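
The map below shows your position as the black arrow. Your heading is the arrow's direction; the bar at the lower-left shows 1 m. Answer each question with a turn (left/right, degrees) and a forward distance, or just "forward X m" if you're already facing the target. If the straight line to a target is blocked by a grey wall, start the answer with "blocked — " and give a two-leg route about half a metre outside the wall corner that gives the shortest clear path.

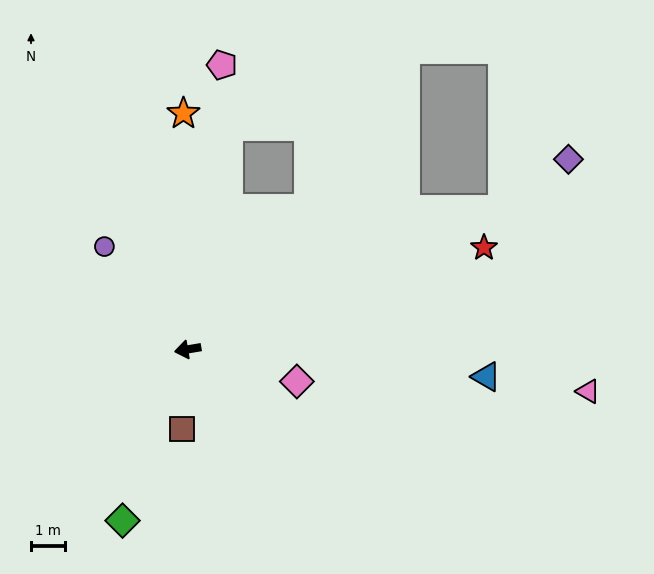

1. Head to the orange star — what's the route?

turn right 99°, forward 7.0 m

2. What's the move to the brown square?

turn left 76°, forward 2.4 m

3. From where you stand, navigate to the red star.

turn right 171°, forward 9.3 m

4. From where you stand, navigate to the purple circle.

turn right 61°, forward 3.9 m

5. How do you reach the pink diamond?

turn left 154°, forward 3.4 m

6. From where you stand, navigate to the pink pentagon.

turn right 106°, forward 8.5 m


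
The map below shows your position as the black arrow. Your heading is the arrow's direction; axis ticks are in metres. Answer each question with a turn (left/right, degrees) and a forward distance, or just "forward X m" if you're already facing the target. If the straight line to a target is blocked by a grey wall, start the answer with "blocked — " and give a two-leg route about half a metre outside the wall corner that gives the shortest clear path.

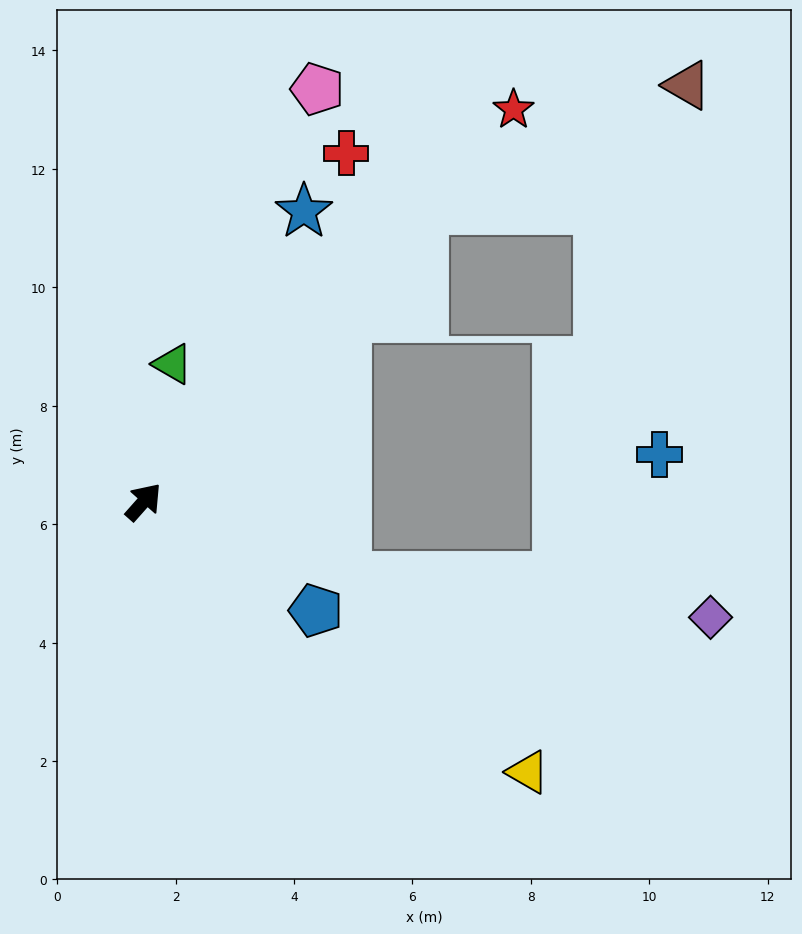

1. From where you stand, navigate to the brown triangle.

blocked — turn right 2°, forward 6.8 m, then turn right 21°, forward 4.9 m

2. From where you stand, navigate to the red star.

forward 9.1 m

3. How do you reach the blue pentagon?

turn right 81°, forward 3.4 m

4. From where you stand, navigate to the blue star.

turn left 13°, forward 5.6 m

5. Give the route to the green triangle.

turn left 30°, forward 2.4 m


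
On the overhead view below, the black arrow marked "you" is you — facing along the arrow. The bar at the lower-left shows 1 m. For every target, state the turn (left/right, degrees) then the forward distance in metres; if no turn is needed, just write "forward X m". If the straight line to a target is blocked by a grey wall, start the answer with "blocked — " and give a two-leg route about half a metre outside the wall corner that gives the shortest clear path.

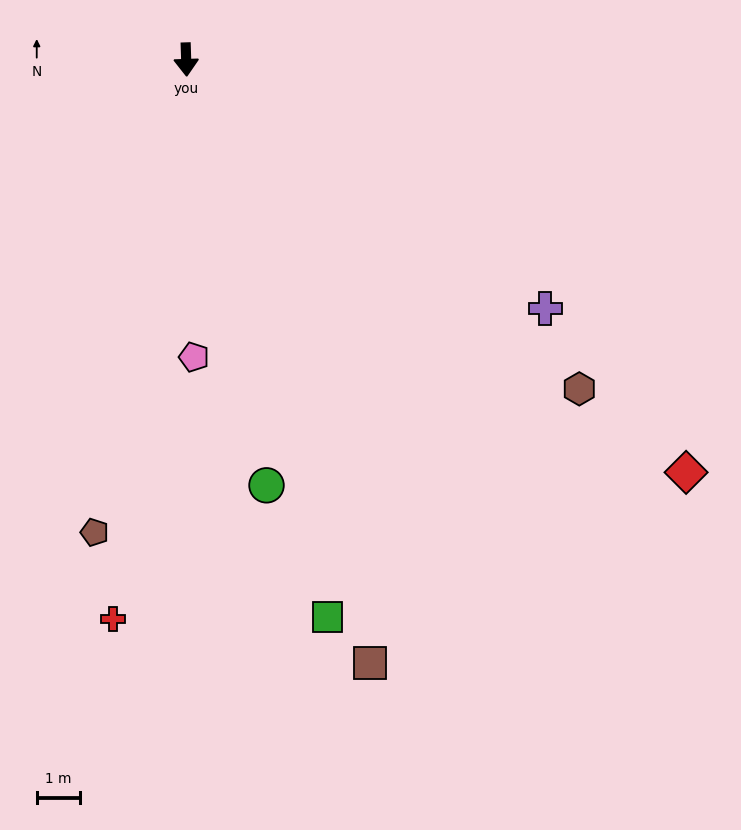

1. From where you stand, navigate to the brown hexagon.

turn left 48°, forward 11.9 m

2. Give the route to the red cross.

turn right 9°, forward 13.1 m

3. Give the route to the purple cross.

turn left 53°, forward 10.1 m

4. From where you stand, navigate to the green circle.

turn left 9°, forward 10.1 m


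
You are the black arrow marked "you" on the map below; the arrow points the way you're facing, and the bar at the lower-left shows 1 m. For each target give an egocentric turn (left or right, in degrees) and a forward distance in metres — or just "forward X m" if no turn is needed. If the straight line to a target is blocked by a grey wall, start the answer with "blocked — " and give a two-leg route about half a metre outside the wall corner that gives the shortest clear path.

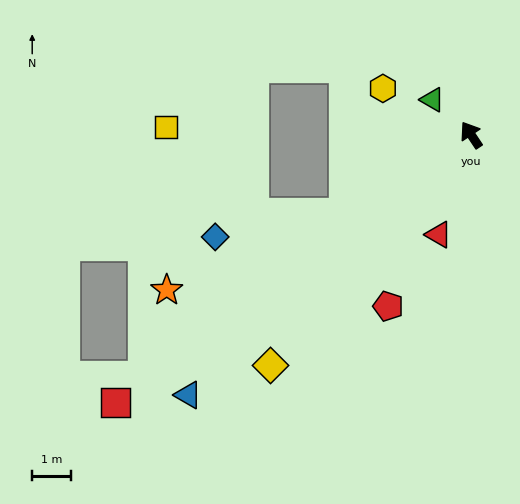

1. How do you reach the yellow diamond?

turn left 105°, forward 7.9 m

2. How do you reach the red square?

turn left 93°, forward 11.4 m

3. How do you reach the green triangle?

turn left 14°, forward 1.3 m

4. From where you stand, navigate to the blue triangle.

turn left 99°, forward 9.9 m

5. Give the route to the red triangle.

turn left 128°, forward 2.7 m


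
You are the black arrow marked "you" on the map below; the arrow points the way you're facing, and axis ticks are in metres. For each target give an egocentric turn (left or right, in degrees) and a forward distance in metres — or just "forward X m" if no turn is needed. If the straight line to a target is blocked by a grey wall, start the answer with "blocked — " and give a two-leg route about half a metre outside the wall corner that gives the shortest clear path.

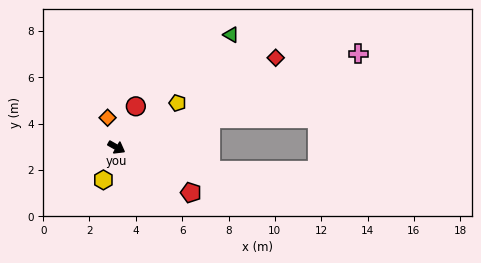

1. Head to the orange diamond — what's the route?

turn left 136°, forward 1.3 m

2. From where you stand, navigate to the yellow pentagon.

turn left 65°, forward 3.3 m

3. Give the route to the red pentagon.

forward 3.8 m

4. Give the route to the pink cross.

turn left 51°, forward 11.2 m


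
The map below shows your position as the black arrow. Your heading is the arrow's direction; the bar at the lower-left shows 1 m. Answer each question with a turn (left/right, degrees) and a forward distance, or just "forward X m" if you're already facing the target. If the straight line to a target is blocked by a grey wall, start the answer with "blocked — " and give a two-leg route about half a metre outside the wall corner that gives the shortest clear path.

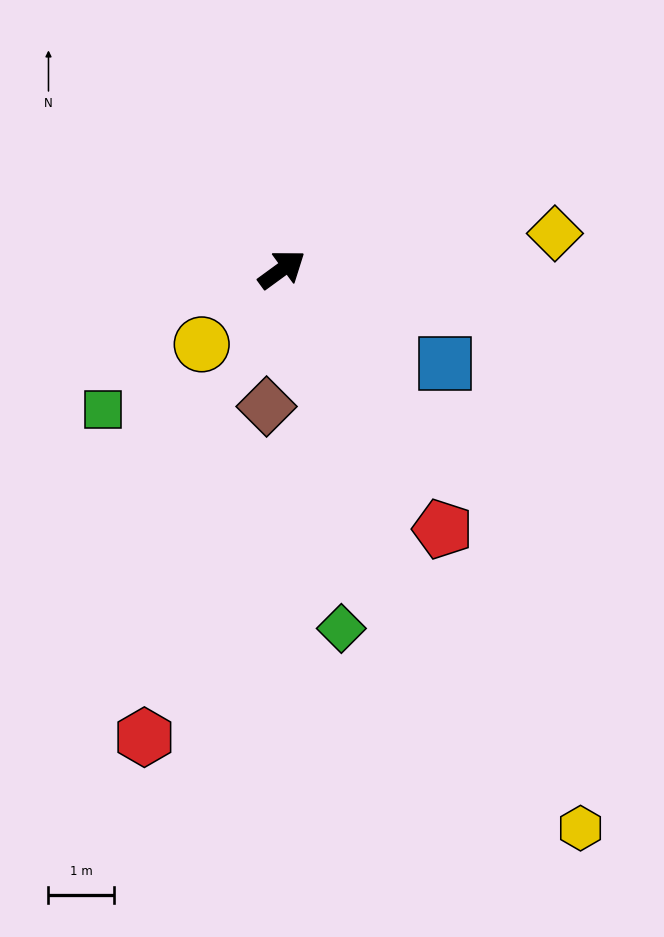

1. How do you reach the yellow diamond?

turn right 29°, forward 4.2 m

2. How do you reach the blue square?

turn right 66°, forward 2.9 m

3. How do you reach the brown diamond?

turn right 133°, forward 2.1 m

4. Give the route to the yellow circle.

turn right 173°, forward 1.7 m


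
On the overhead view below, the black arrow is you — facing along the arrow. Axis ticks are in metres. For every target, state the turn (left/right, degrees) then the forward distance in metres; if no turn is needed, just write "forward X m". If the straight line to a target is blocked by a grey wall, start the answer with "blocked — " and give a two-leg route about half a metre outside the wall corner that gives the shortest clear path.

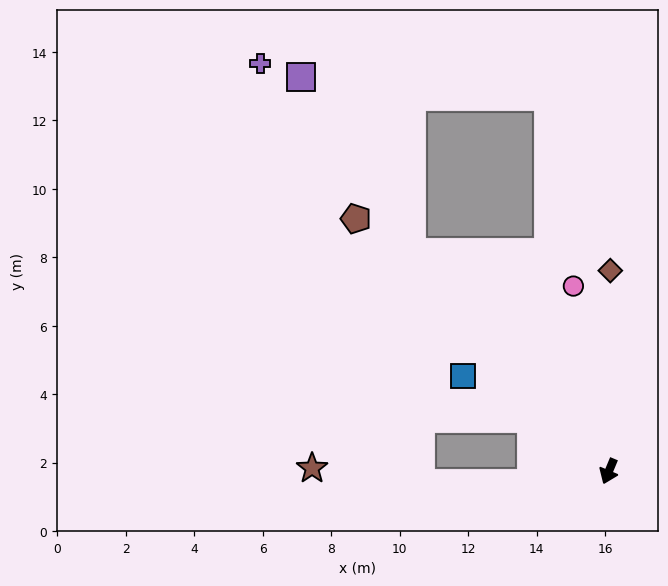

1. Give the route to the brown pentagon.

turn right 112°, forward 10.4 m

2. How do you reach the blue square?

turn right 100°, forward 5.1 m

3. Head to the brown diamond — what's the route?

turn right 158°, forward 5.9 m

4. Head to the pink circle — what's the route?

turn right 147°, forward 5.5 m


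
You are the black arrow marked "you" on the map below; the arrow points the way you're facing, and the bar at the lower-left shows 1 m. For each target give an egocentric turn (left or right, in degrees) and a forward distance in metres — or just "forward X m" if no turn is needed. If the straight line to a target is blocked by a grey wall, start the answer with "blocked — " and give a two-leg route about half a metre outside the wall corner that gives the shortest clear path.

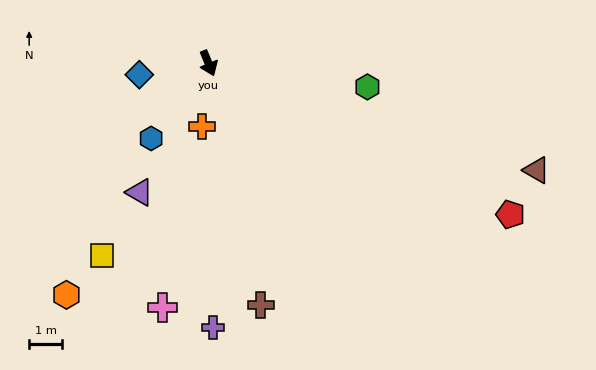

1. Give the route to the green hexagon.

turn left 59°, forward 4.8 m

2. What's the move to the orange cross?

turn right 28°, forward 1.9 m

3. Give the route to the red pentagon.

turn left 41°, forward 10.1 m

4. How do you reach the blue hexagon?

turn right 60°, forward 2.8 m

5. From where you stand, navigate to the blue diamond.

turn right 103°, forward 2.1 m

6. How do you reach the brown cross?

turn right 10°, forward 7.4 m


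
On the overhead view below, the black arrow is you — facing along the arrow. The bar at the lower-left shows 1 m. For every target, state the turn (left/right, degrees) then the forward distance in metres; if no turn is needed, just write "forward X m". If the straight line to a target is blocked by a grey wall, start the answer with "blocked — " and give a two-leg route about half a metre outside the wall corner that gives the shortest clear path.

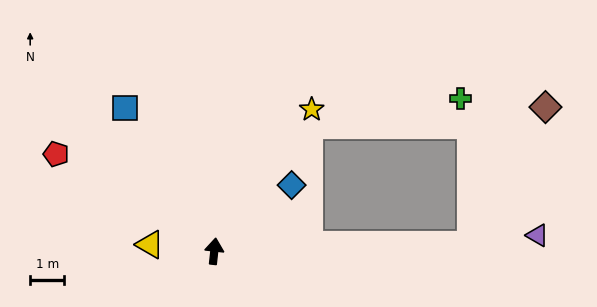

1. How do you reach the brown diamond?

blocked — turn right 82°, forward 7.5 m, then turn left 60°, forward 4.6 m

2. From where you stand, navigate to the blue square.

turn left 38°, forward 4.9 m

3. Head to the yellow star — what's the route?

turn right 28°, forward 5.0 m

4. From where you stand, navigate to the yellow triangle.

turn left 90°, forward 1.9 m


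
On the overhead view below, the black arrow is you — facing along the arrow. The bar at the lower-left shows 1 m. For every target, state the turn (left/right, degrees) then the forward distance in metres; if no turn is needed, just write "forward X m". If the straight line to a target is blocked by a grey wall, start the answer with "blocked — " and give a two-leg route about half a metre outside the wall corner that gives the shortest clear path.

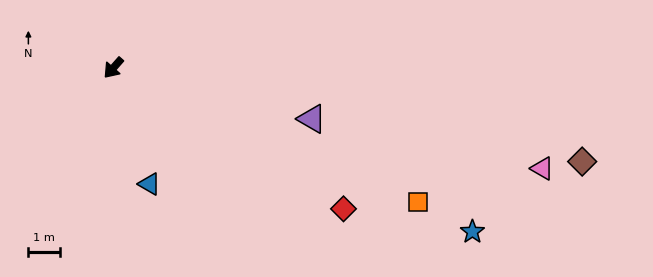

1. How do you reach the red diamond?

turn left 100°, forward 8.4 m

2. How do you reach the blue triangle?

turn left 59°, forward 3.8 m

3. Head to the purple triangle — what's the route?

turn left 117°, forward 6.4 m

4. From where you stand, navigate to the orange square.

turn left 108°, forward 10.4 m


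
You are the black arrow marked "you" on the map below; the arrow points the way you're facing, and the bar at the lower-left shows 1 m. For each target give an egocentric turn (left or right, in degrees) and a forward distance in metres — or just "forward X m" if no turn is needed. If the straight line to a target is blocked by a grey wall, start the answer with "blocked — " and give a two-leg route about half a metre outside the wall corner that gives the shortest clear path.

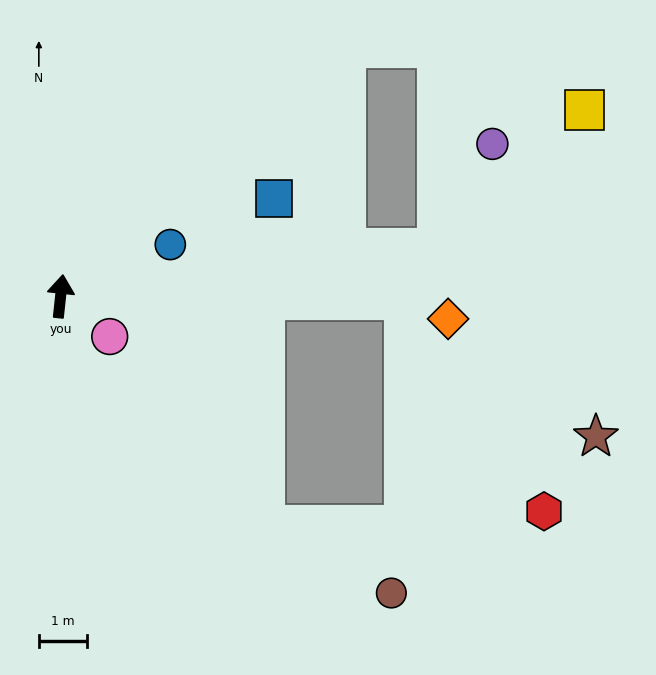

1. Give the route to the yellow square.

blocked — turn right 77°, forward 7.9 m, then turn left 36°, forward 4.2 m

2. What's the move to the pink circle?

turn right 123°, forward 1.3 m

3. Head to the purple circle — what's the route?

blocked — turn right 77°, forward 7.9 m, then turn left 55°, forward 2.5 m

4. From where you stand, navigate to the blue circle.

turn right 59°, forward 2.5 m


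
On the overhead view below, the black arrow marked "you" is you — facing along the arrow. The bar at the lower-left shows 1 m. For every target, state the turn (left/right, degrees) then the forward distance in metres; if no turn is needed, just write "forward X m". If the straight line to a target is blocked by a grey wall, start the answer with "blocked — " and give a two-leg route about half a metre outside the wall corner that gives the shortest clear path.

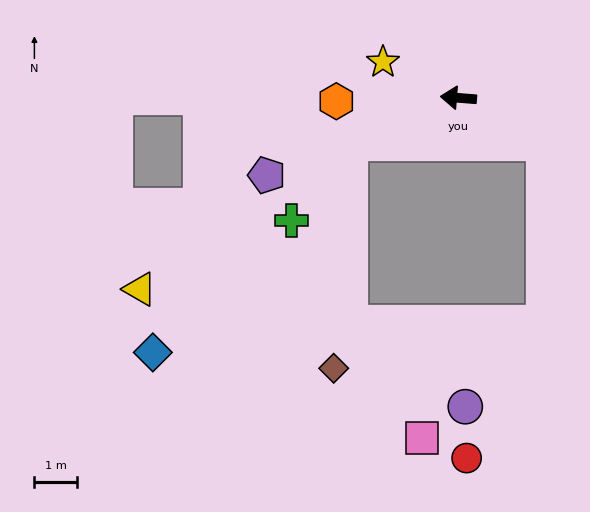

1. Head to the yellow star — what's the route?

turn right 21°, forward 2.0 m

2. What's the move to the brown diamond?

blocked — turn left 27°, forward 2.8 m, then turn left 63°, forward 5.4 m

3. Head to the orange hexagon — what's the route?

turn left 6°, forward 2.9 m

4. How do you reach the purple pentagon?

turn left 26°, forward 4.9 m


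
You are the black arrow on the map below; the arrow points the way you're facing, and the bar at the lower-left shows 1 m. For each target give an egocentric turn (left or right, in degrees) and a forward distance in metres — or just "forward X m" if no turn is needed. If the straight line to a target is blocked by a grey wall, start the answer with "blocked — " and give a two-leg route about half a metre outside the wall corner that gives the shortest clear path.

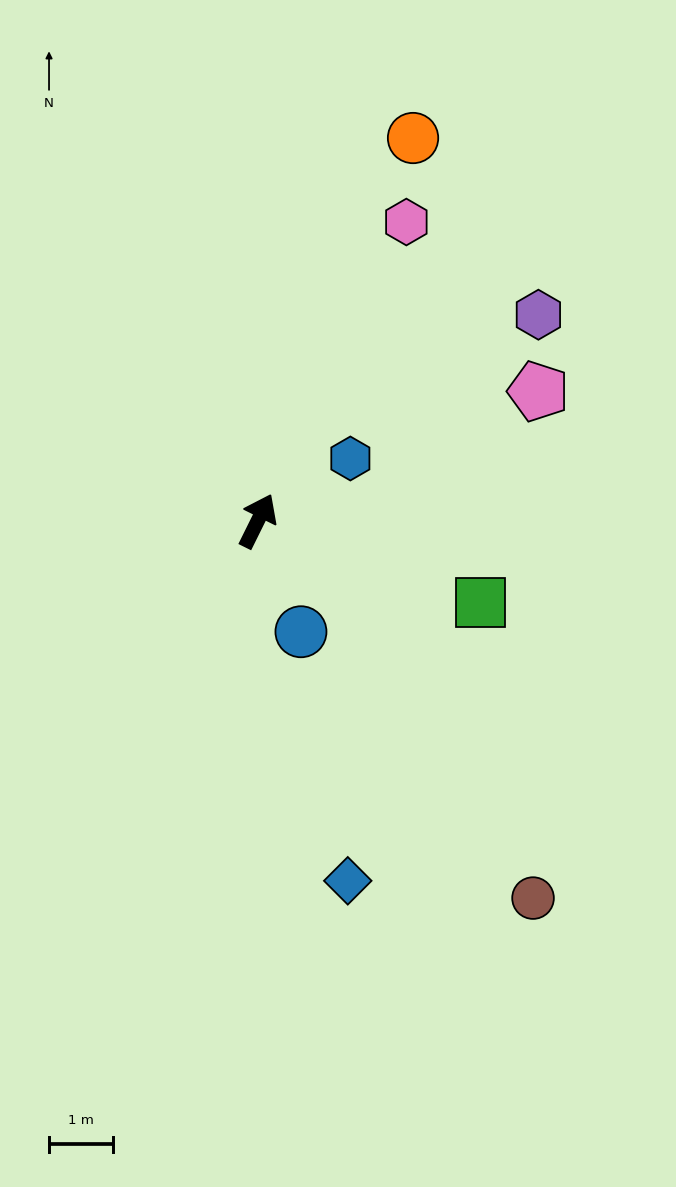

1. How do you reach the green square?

turn right 84°, forward 3.7 m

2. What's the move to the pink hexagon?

forward 5.2 m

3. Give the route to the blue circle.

turn right 132°, forward 1.9 m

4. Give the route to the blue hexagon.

turn right 30°, forward 1.7 m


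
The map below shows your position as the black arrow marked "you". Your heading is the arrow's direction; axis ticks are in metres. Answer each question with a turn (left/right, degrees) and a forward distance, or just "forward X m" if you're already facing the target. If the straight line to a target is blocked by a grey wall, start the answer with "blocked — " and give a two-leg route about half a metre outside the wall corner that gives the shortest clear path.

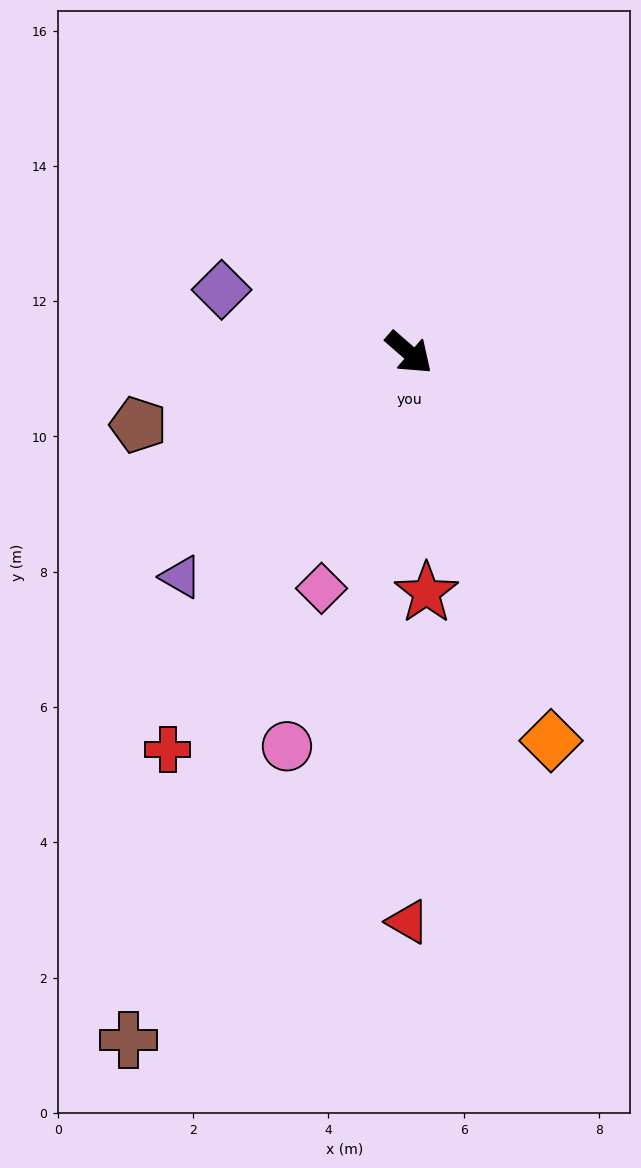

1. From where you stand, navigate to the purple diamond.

turn right 158°, forward 2.9 m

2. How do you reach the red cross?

turn right 80°, forward 6.9 m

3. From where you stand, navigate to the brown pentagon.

turn right 124°, forward 4.1 m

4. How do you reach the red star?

turn right 45°, forward 3.6 m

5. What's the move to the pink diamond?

turn right 69°, forward 3.7 m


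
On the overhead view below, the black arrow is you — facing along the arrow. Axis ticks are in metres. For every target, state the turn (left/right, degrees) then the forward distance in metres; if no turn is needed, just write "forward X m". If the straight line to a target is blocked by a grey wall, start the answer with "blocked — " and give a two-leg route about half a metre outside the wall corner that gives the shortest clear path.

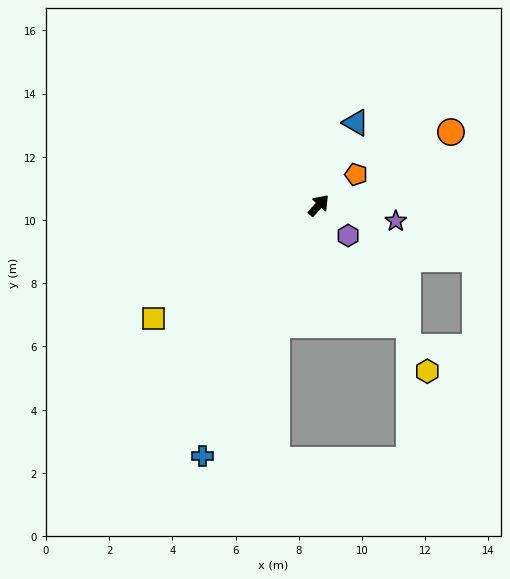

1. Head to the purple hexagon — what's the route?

turn right 93°, forward 1.3 m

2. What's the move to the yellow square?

turn left 167°, forward 6.3 m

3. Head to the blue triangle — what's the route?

turn left 18°, forward 2.9 m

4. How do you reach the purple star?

turn right 59°, forward 2.5 m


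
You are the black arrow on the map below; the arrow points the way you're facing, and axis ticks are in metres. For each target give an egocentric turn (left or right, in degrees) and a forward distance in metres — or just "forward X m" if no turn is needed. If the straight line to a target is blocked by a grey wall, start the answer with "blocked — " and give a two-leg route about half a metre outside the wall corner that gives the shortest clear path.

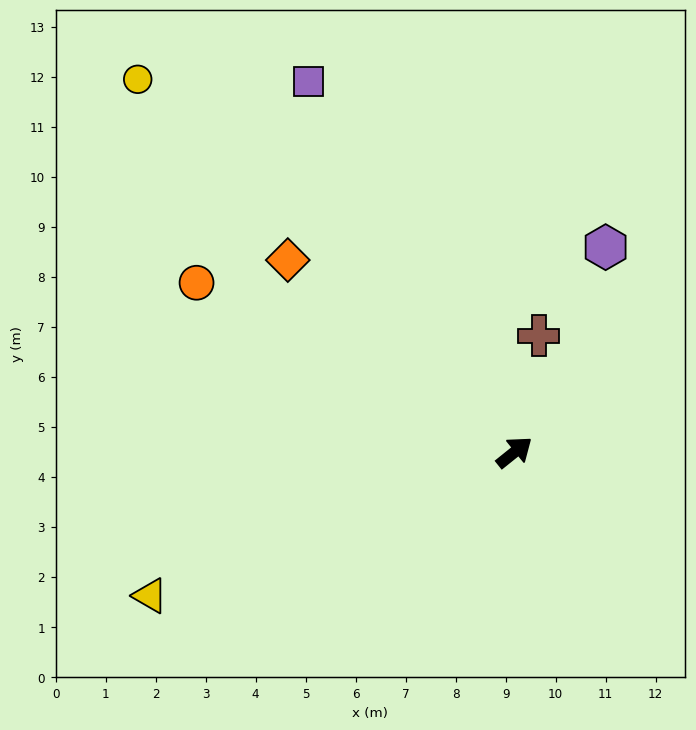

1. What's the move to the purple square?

turn left 80°, forward 8.5 m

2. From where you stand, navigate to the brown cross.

turn left 39°, forward 2.4 m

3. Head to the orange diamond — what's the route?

turn left 101°, forward 5.9 m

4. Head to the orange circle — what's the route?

turn left 113°, forward 7.2 m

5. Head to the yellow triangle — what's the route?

turn left 163°, forward 7.8 m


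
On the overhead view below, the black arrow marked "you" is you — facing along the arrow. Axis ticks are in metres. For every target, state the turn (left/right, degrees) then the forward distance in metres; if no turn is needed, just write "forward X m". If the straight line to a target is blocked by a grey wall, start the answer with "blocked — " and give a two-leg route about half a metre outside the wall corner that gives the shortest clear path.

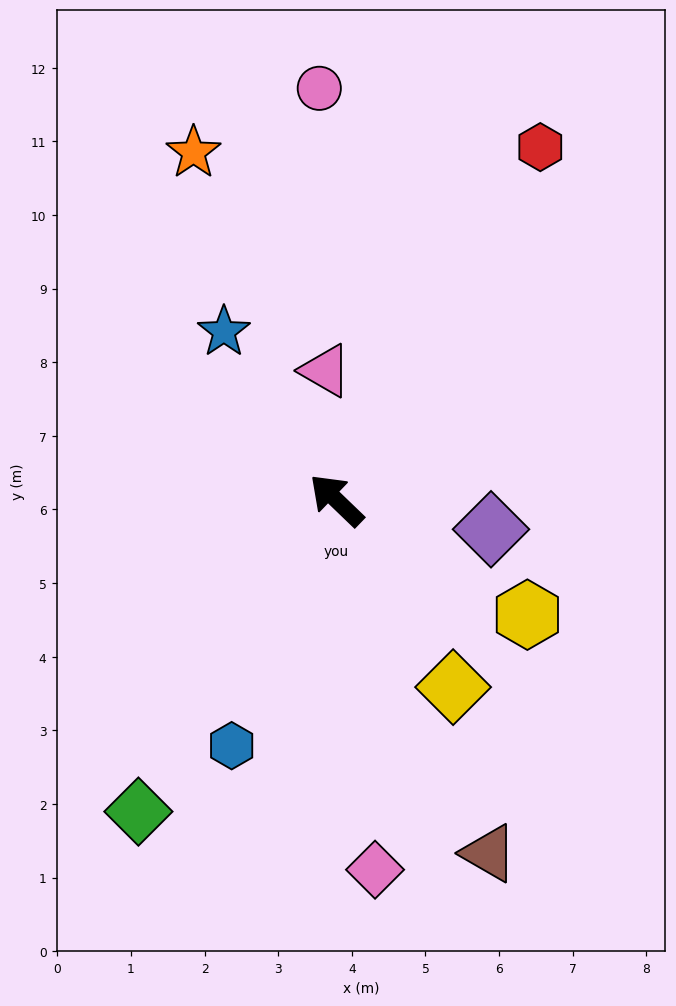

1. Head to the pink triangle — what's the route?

turn right 41°, forward 1.8 m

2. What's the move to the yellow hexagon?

turn right 167°, forward 3.0 m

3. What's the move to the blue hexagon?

turn left 111°, forward 3.6 m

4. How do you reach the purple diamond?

turn right 147°, forward 2.1 m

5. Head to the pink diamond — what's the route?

turn left 140°, forward 5.0 m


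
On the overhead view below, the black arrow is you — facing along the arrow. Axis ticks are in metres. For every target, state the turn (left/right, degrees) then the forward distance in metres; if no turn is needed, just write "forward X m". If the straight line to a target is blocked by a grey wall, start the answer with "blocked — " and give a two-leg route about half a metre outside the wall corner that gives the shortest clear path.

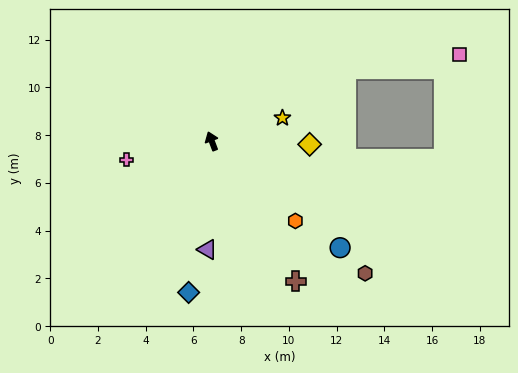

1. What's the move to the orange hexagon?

turn right 154°, forward 4.8 m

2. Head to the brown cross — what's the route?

turn right 170°, forward 6.8 m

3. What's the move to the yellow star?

turn right 93°, forward 3.1 m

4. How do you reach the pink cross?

turn left 82°, forward 3.7 m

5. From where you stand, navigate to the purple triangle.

turn left 157°, forward 4.5 m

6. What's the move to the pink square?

blocked — turn right 83°, forward 6.4 m, then turn right 20°, forward 4.8 m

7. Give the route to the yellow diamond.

turn right 113°, forward 4.1 m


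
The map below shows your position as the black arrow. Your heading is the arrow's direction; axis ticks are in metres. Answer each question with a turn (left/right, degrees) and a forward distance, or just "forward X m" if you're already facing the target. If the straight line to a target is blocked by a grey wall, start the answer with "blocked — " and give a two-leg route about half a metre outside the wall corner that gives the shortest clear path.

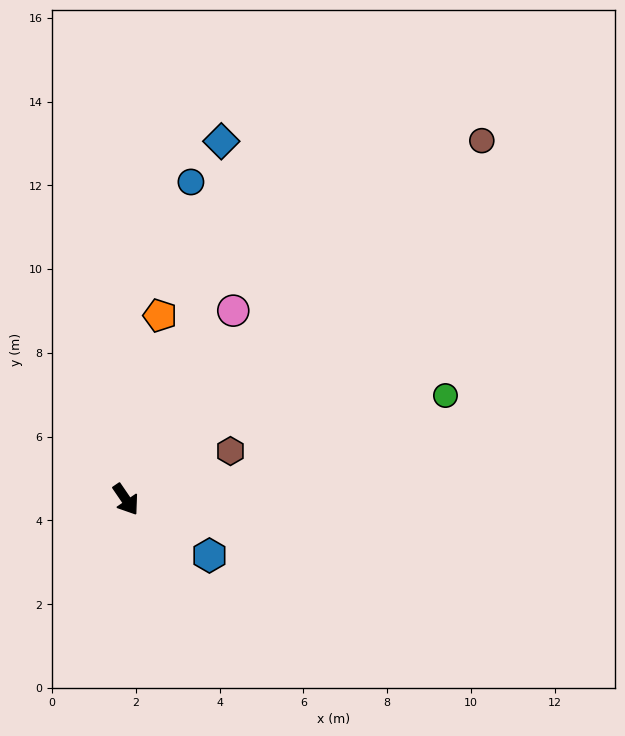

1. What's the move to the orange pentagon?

turn left 135°, forward 4.5 m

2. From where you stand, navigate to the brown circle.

turn left 101°, forward 12.1 m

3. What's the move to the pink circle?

turn left 116°, forward 5.2 m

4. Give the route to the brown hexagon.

turn left 81°, forward 2.8 m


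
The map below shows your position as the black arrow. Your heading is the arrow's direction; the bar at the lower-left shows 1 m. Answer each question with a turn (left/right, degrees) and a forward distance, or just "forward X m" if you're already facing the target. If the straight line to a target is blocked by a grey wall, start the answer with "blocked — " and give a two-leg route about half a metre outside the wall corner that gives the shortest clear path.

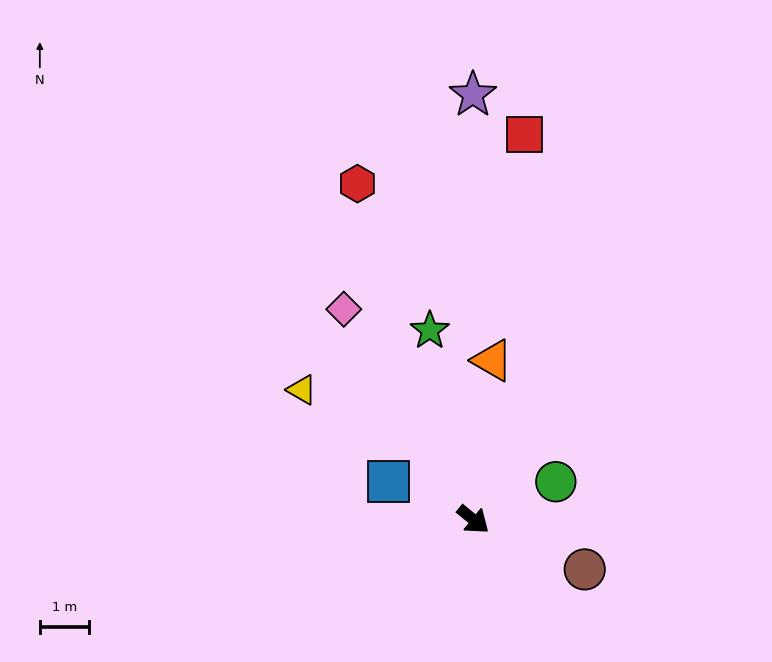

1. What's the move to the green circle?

turn left 64°, forward 1.9 m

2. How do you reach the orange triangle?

turn left 122°, forward 3.3 m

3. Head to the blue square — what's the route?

turn right 165°, forward 1.9 m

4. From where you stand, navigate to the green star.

turn left 142°, forward 4.0 m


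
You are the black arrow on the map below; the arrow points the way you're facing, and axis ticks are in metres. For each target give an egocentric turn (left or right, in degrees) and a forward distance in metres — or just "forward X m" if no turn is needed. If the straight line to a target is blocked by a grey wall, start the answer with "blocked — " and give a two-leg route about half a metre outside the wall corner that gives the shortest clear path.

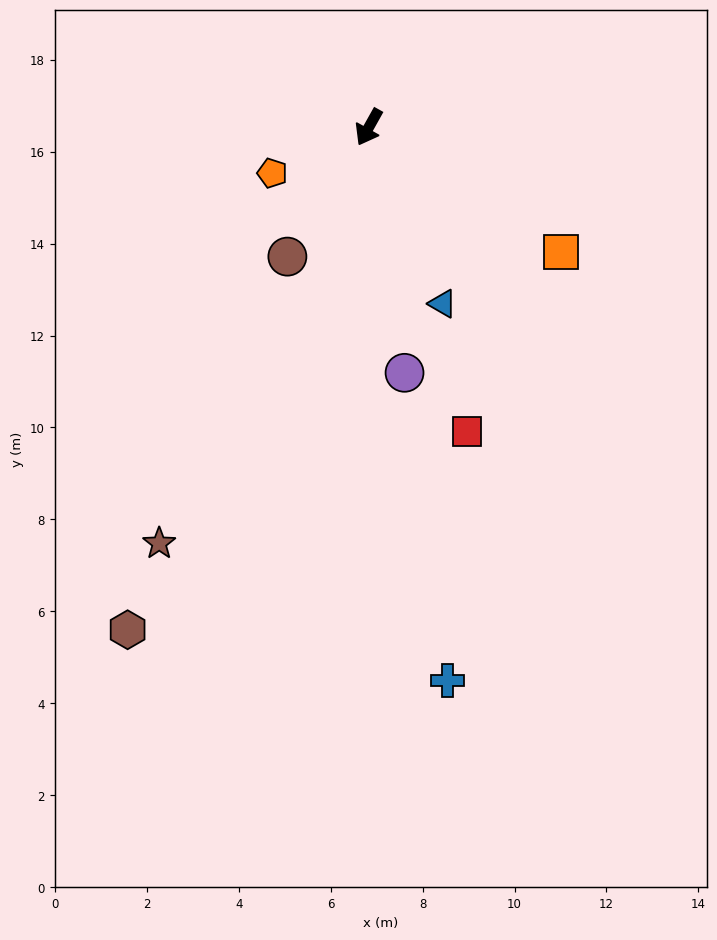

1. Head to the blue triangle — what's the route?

turn left 52°, forward 4.2 m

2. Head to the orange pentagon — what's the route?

turn right 35°, forward 2.3 m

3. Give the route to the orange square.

turn left 86°, forward 5.0 m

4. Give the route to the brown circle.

turn right 3°, forward 3.3 m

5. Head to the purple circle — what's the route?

turn left 37°, forward 5.4 m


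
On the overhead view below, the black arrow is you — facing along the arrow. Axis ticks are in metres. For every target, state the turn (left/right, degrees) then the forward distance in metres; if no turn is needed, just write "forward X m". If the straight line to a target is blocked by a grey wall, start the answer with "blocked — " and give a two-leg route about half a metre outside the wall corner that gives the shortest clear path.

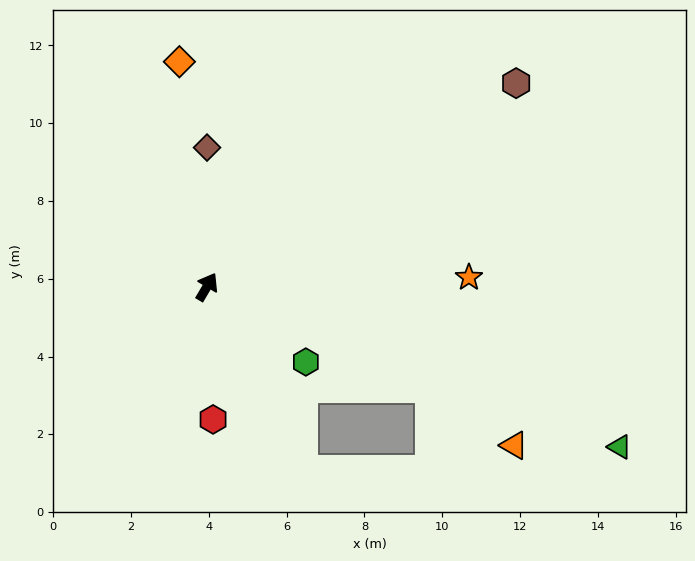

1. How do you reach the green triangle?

turn right 81°, forward 11.4 m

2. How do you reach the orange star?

turn right 57°, forward 6.7 m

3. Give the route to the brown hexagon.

turn right 26°, forward 9.5 m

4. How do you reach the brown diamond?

turn left 30°, forward 3.6 m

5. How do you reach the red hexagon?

turn right 147°, forward 3.4 m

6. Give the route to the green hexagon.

turn right 97°, forward 3.2 m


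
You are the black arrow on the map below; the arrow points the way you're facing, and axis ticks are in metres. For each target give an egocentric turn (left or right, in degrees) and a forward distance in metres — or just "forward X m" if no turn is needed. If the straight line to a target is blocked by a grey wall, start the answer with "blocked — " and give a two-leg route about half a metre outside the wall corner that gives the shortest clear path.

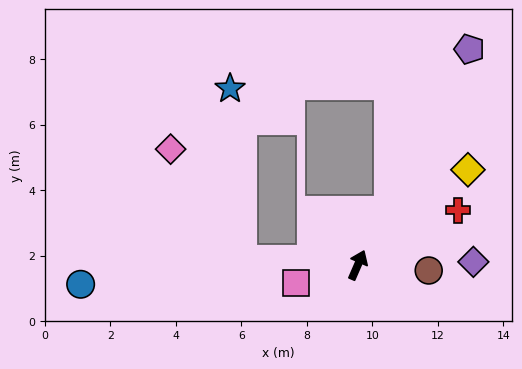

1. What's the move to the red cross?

turn right 38°, forward 3.5 m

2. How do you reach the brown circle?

turn right 71°, forward 2.2 m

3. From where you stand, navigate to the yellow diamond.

turn right 26°, forward 4.4 m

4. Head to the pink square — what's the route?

turn left 130°, forward 2.0 m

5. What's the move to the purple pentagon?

turn right 4°, forward 7.4 m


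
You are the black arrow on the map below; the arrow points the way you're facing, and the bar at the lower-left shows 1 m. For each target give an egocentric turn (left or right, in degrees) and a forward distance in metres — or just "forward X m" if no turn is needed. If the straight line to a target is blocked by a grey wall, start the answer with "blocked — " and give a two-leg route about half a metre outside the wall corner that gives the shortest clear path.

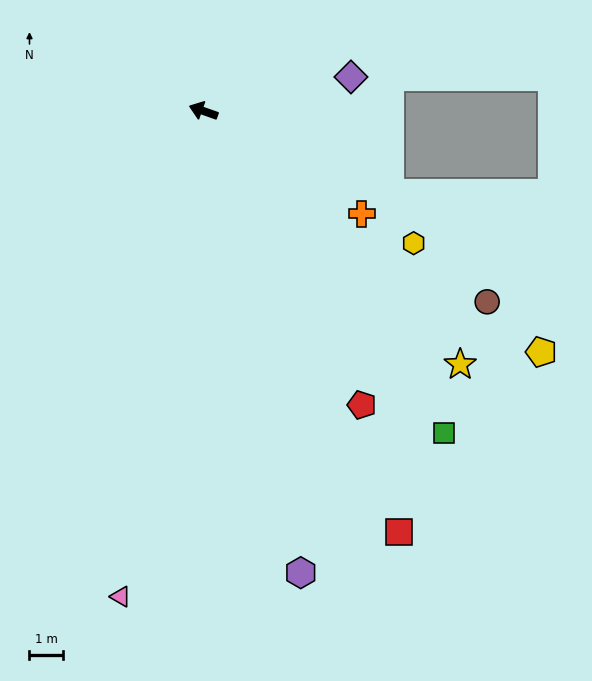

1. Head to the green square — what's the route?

turn left 146°, forward 12.1 m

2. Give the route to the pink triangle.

turn left 100°, forward 14.8 m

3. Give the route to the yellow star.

turn left 155°, forward 10.8 m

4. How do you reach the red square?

turn left 134°, forward 14.0 m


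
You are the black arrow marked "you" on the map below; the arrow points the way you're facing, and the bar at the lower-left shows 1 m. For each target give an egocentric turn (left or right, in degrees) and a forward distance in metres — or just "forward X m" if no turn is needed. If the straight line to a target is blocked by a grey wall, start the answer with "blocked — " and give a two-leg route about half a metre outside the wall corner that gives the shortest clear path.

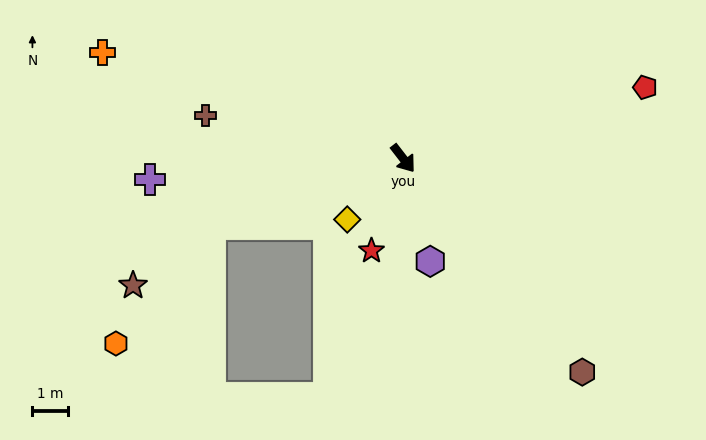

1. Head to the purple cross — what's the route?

turn right 123°, forward 7.1 m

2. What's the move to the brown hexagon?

turn left 2°, forward 7.8 m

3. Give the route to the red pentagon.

turn left 69°, forward 7.0 m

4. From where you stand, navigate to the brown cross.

turn right 140°, forward 5.6 m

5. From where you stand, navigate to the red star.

turn right 57°, forward 2.7 m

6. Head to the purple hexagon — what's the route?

turn right 23°, forward 3.0 m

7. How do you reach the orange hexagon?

blocked — turn right 109°, forward 5.7 m, then turn left 33°, forward 4.2 m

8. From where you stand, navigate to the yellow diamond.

turn right 80°, forward 2.3 m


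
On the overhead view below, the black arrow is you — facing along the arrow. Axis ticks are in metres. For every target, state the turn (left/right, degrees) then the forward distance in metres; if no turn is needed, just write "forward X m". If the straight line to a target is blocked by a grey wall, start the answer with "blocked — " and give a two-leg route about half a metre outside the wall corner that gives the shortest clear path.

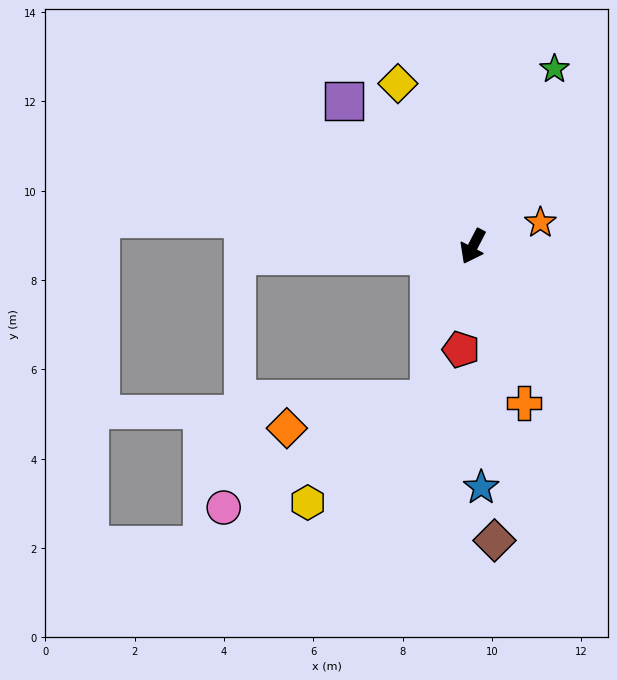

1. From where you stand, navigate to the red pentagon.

turn left 21°, forward 2.3 m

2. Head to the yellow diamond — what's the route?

turn right 128°, forward 4.0 m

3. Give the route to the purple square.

turn right 111°, forward 4.3 m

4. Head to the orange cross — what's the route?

turn left 46°, forward 3.7 m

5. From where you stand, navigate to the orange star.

turn left 137°, forward 1.6 m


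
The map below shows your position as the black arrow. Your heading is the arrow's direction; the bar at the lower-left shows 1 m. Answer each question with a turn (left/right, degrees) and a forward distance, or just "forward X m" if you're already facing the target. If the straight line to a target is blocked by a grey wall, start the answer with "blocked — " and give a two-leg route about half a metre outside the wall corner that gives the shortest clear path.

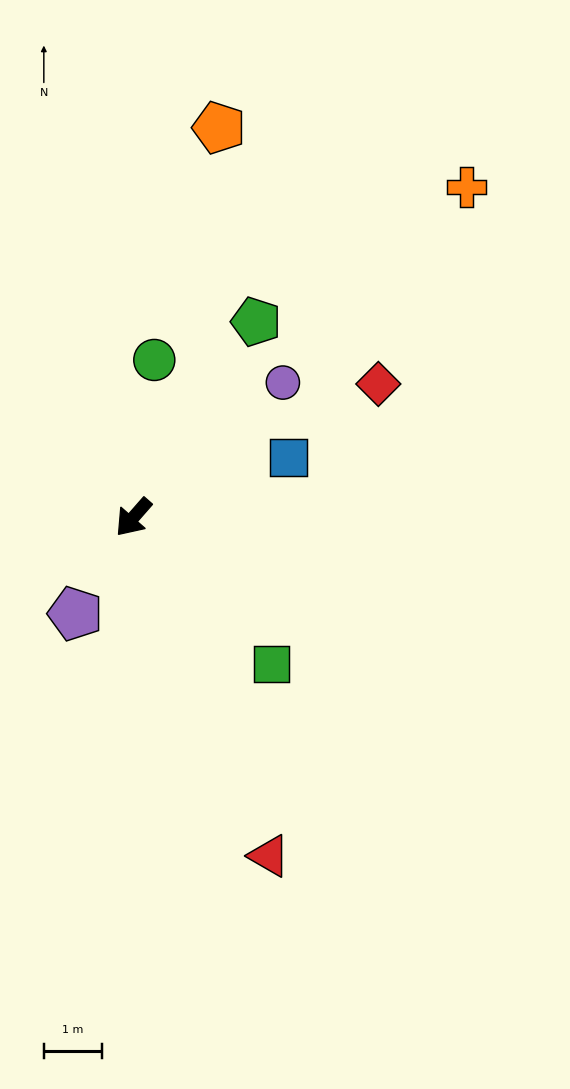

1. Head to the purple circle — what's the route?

turn left 173°, forward 3.5 m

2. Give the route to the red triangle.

turn left 63°, forward 6.3 m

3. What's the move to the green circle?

turn right 146°, forward 2.7 m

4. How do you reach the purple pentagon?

turn left 10°, forward 1.9 m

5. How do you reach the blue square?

turn left 152°, forward 2.9 m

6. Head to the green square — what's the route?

turn left 84°, forward 3.5 m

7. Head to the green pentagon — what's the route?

turn right 171°, forward 4.0 m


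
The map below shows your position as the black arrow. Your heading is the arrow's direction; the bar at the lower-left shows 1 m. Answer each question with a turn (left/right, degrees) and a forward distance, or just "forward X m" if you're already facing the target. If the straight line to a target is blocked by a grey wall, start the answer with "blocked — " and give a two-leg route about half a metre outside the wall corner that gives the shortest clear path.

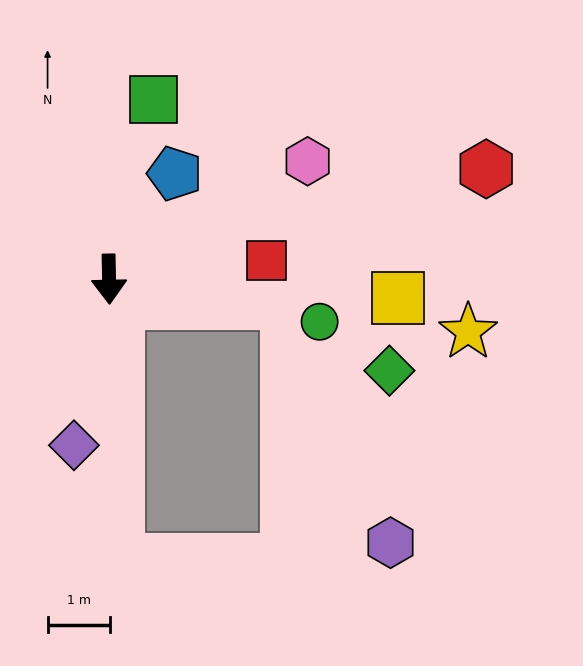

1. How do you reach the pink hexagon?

turn left 120°, forward 3.7 m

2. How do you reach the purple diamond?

turn right 13°, forward 2.7 m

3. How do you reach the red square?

turn left 96°, forward 2.5 m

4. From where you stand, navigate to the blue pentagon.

turn left 147°, forward 2.0 m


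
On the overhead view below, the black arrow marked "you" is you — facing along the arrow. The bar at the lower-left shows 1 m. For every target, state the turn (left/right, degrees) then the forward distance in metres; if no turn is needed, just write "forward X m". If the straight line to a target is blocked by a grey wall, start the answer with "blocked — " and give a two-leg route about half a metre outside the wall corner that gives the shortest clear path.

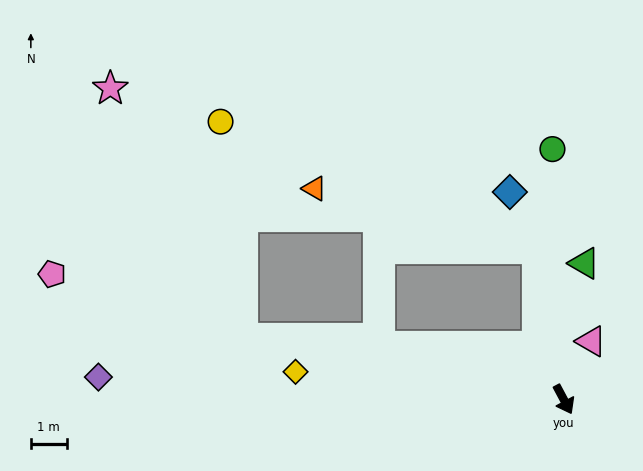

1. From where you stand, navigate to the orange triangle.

blocked — turn left 162°, forward 4.3 m, then turn left 65°, forward 6.4 m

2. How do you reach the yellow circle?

blocked — turn left 162°, forward 4.3 m, then turn left 58°, forward 9.5 m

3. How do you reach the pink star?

blocked — turn right 129°, forward 9.1 m, then turn right 51°, forward 7.9 m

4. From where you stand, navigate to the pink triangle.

turn left 127°, forward 1.8 m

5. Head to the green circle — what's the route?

turn left 154°, forward 7.0 m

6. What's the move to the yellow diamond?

turn right 124°, forward 7.5 m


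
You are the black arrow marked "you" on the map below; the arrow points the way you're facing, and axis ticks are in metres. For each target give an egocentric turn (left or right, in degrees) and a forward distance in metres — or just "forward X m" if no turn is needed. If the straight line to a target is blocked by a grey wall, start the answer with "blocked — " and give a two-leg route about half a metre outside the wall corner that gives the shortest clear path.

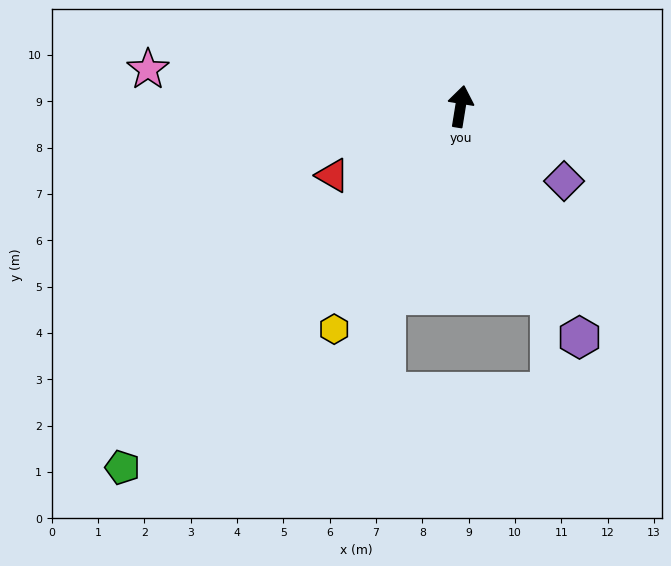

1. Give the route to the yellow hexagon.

turn left 160°, forward 5.5 m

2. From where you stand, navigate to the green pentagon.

turn left 146°, forward 10.7 m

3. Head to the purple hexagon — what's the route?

turn right 144°, forward 5.6 m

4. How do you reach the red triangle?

turn left 128°, forward 3.1 m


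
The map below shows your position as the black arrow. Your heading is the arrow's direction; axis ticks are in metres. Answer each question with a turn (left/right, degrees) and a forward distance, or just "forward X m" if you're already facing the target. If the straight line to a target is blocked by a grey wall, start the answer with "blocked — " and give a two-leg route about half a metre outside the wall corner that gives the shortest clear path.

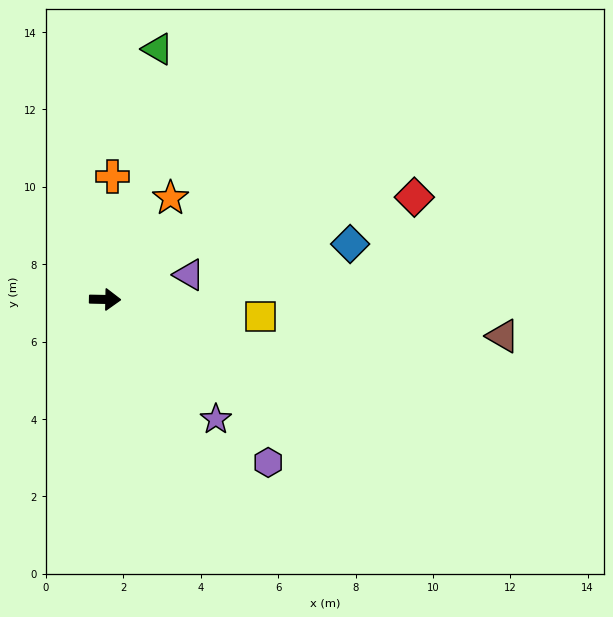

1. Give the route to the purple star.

turn right 46°, forward 4.2 m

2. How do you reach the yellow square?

turn right 5°, forward 4.1 m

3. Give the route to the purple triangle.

turn left 18°, forward 2.3 m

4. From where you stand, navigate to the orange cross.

turn left 88°, forward 3.2 m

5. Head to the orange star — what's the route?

turn left 58°, forward 3.1 m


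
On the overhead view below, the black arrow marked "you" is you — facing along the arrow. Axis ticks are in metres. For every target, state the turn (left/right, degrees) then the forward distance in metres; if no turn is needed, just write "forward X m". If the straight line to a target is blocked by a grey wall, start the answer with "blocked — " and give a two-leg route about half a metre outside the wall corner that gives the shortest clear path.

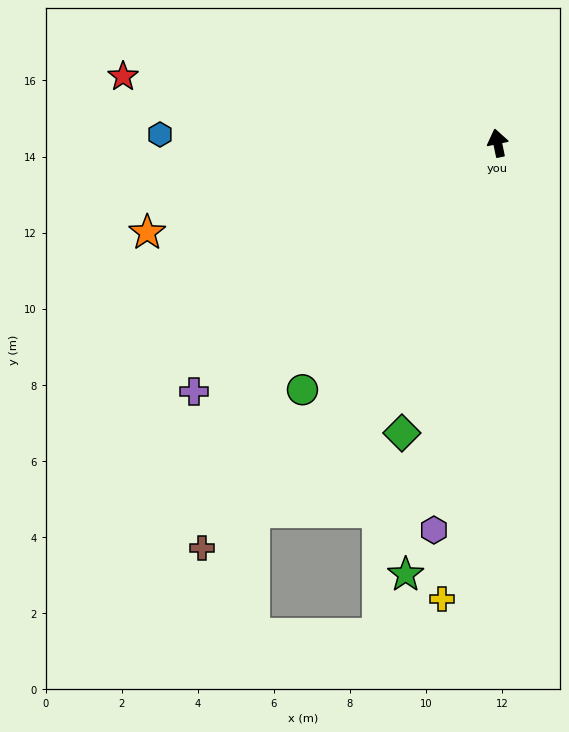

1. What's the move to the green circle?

turn left 130°, forward 8.3 m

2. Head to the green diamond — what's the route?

turn left 150°, forward 8.0 m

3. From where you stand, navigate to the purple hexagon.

turn left 159°, forward 10.3 m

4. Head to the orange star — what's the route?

turn left 93°, forward 9.5 m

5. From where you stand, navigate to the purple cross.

turn left 118°, forward 10.3 m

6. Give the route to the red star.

turn left 68°, forward 10.0 m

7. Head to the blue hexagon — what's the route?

turn left 77°, forward 8.9 m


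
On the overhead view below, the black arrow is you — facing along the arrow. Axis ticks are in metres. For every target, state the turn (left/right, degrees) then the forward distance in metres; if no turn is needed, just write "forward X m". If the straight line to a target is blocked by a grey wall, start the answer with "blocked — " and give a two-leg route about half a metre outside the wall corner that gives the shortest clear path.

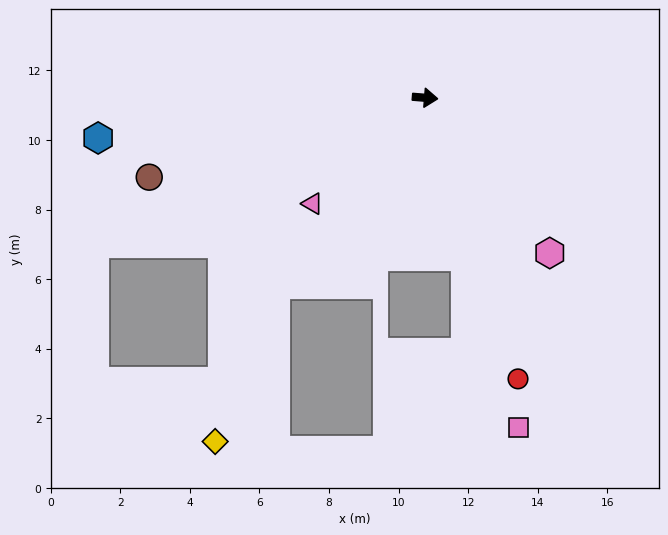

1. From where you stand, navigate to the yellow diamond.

blocked — turn right 124°, forward 6.9 m, then turn left 18°, forward 4.9 m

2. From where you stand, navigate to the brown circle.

turn right 159°, forward 8.3 m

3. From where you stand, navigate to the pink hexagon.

turn right 47°, forward 5.7 m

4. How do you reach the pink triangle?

turn right 132°, forward 4.4 m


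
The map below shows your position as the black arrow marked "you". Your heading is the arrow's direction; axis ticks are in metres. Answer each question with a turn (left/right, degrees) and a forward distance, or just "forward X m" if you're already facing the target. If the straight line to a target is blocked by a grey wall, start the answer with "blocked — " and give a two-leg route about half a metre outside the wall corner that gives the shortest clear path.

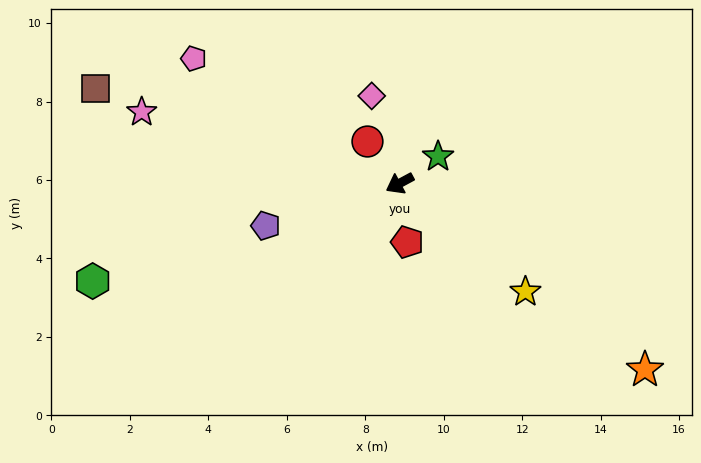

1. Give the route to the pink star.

turn right 44°, forward 6.8 m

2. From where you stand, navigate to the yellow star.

turn left 111°, forward 4.2 m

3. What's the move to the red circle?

turn right 81°, forward 1.3 m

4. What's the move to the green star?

turn right 173°, forward 1.2 m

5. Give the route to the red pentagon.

turn left 69°, forward 1.5 m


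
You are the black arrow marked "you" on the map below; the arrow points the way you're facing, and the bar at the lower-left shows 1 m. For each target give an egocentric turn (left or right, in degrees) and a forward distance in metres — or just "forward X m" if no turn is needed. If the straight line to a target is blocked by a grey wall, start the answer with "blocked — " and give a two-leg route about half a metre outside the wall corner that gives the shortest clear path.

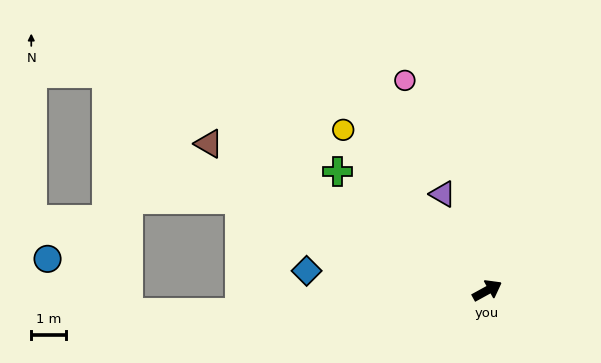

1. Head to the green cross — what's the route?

turn left 113°, forward 5.5 m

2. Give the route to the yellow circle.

turn left 103°, forward 6.2 m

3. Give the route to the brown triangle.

turn left 123°, forward 9.1 m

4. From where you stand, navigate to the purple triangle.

turn left 86°, forward 3.1 m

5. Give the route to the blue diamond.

turn left 145°, forward 5.2 m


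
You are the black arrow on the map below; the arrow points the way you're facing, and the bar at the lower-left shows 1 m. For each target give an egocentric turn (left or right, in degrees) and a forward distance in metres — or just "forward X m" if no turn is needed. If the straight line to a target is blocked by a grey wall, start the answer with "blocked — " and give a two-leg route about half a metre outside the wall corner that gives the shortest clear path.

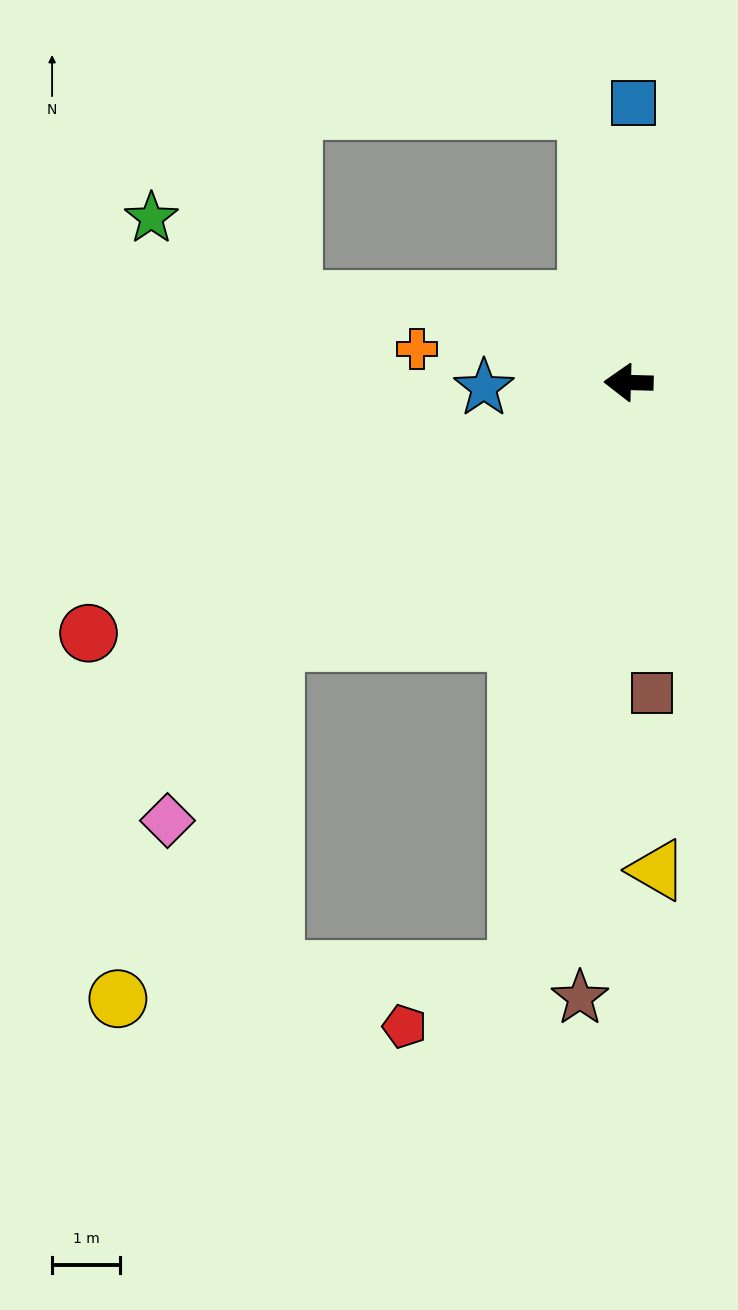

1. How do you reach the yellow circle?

blocked — turn left 81°, forward 8.8 m, then turn right 75°, forward 5.9 m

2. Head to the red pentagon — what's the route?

blocked — turn left 81°, forward 8.8 m, then turn right 53°, forward 1.8 m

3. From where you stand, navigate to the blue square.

turn right 90°, forward 4.1 m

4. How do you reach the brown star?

turn left 87°, forward 9.0 m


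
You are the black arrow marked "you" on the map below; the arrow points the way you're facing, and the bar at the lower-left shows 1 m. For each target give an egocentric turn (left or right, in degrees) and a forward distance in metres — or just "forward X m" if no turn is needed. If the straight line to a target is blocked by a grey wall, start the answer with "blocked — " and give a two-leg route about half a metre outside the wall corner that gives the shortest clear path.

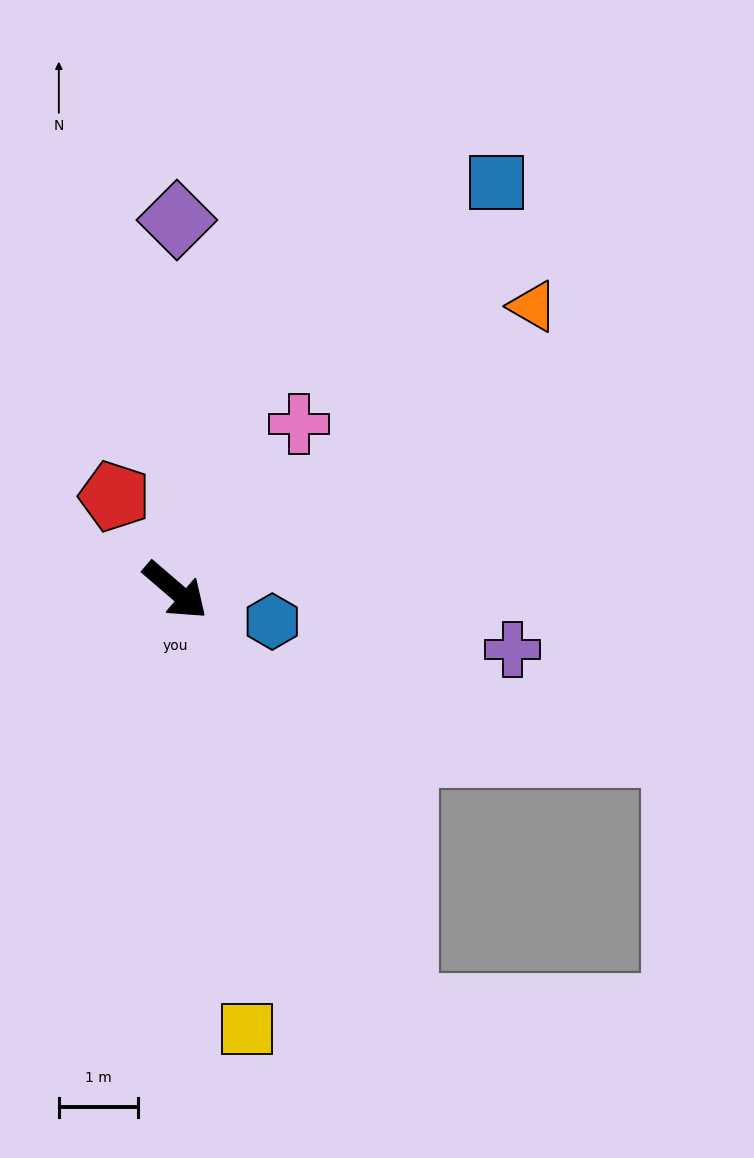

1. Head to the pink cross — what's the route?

turn left 94°, forward 2.6 m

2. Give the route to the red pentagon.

turn left 163°, forward 1.4 m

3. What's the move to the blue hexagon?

turn left 23°, forward 1.3 m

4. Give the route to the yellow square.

turn right 40°, forward 5.6 m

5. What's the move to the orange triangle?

turn left 79°, forward 5.7 m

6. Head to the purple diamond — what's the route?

turn left 130°, forward 4.7 m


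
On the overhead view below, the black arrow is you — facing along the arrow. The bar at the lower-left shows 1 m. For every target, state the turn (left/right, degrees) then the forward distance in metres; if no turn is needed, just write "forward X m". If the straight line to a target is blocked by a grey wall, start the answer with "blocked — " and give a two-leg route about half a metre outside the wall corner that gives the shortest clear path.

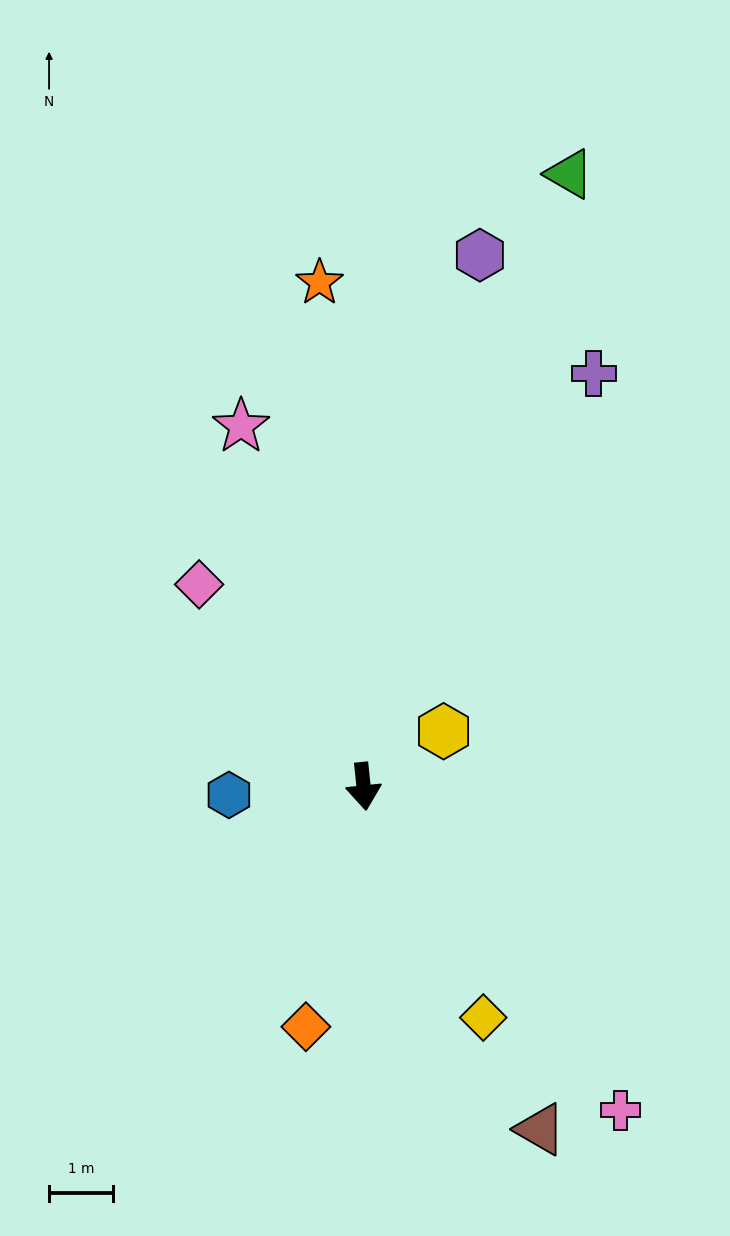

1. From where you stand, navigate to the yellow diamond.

turn left 22°, forward 4.1 m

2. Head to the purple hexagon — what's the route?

turn left 162°, forward 8.5 m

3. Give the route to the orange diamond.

turn right 19°, forward 3.9 m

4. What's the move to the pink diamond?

turn right 147°, forward 4.1 m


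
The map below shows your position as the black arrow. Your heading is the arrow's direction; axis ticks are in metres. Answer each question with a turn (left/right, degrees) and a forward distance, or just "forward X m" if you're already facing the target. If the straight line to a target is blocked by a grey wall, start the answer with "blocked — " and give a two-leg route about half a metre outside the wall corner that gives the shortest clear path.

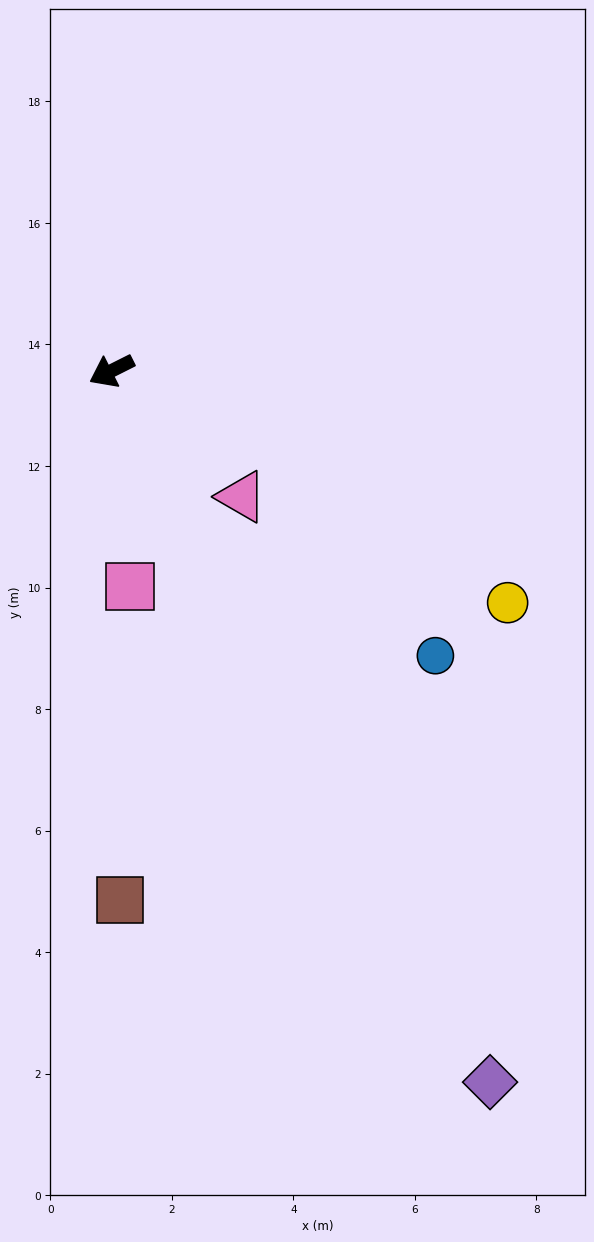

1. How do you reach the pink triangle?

turn left 109°, forward 3.0 m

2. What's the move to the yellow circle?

turn left 123°, forward 7.6 m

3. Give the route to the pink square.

turn left 68°, forward 3.6 m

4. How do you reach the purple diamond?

turn left 91°, forward 13.3 m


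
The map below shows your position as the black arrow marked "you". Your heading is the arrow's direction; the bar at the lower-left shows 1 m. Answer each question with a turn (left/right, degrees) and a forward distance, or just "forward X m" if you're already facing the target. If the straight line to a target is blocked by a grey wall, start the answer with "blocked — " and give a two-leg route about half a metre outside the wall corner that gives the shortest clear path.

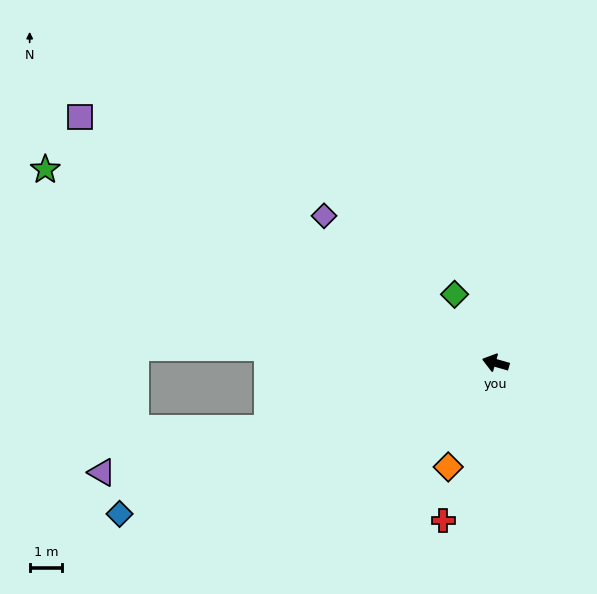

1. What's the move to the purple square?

turn right 15°, forward 14.9 m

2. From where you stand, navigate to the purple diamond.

turn right 25°, forward 7.0 m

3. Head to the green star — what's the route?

turn right 7°, forward 15.1 m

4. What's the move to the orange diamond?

turn left 81°, forward 3.5 m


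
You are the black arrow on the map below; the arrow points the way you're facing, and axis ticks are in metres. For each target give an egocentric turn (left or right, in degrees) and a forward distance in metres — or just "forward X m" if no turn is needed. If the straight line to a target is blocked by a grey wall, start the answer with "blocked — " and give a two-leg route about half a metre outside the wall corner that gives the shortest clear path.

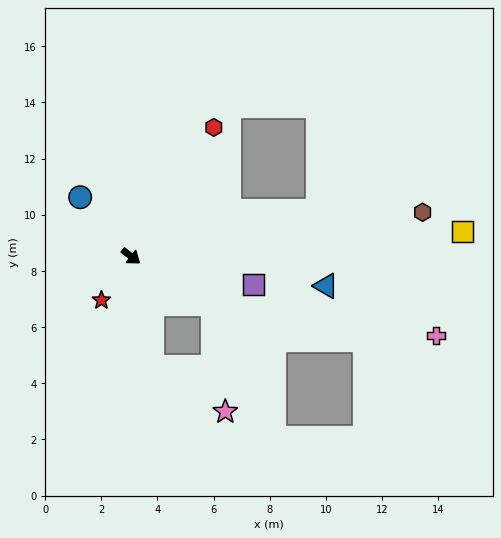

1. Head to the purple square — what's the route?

turn left 25°, forward 4.5 m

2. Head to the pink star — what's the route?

blocked — turn right 41°, forward 4.0 m, then turn left 47°, forward 3.1 m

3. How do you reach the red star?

turn right 86°, forward 1.9 m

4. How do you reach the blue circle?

turn left 169°, forward 2.8 m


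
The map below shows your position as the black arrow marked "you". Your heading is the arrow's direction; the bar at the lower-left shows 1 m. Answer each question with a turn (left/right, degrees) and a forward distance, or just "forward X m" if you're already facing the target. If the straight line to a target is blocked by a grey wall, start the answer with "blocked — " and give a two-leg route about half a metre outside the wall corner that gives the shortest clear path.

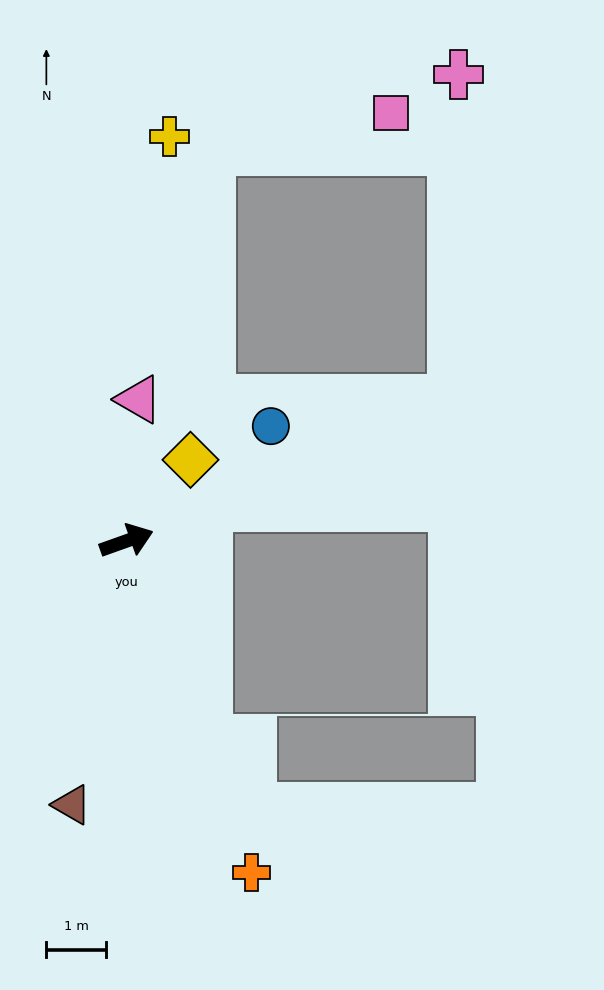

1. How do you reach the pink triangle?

turn left 65°, forward 2.4 m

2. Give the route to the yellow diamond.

turn left 32°, forward 1.7 m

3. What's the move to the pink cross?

blocked — turn left 4°, forward 5.9 m, then turn left 65°, forward 5.4 m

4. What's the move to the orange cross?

turn right 89°, forward 5.9 m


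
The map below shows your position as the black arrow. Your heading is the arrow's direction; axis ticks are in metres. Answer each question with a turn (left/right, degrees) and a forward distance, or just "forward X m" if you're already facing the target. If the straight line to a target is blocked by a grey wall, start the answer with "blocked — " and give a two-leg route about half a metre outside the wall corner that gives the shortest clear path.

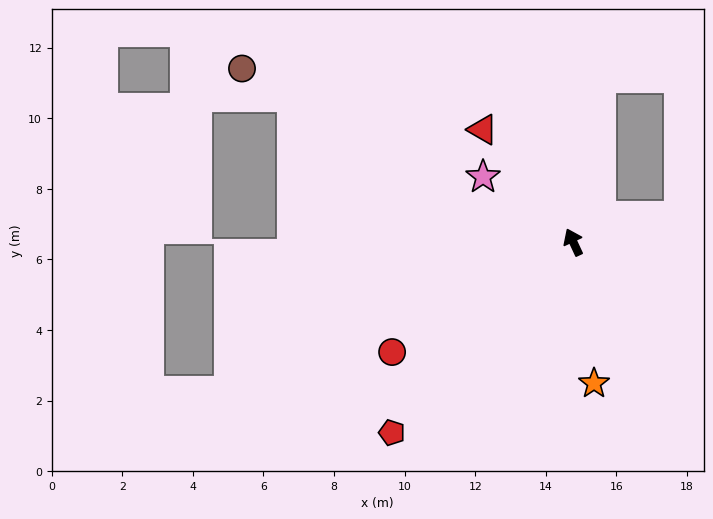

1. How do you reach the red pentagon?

turn left 111°, forward 7.5 m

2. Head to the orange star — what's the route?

turn left 163°, forward 4.0 m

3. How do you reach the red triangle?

turn left 14°, forward 4.1 m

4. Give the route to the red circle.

turn left 96°, forward 6.0 m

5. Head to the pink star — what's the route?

turn left 29°, forward 3.2 m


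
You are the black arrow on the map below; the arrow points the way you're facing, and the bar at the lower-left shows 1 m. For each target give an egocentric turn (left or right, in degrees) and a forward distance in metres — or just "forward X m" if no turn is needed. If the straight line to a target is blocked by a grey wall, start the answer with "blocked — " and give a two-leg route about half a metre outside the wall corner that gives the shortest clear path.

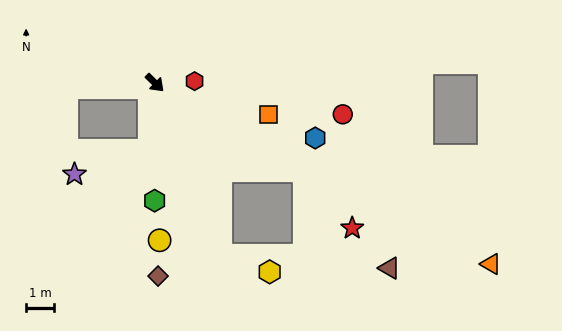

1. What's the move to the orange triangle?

turn left 16°, forward 13.6 m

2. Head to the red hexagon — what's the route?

turn left 47°, forward 1.4 m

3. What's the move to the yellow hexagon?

blocked — turn right 25°, forward 6.6 m, then turn left 51°, forward 1.9 m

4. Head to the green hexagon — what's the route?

turn right 46°, forward 4.2 m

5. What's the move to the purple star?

blocked — turn right 50°, forward 2.4 m, then turn right 68°, forward 2.8 m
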